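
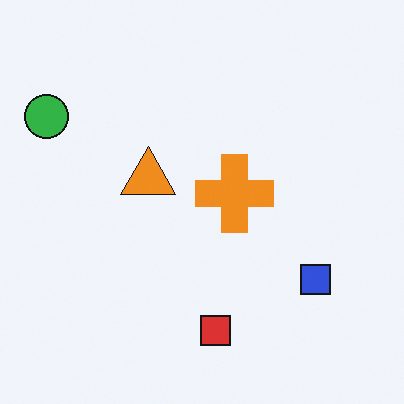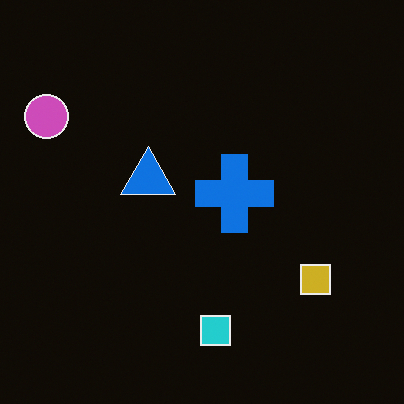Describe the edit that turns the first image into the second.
The second image is the first color-inverted (negative).

The light background has become dark and every shape's color is its complement — a photographic negative.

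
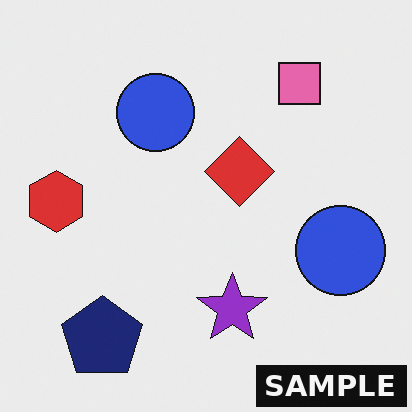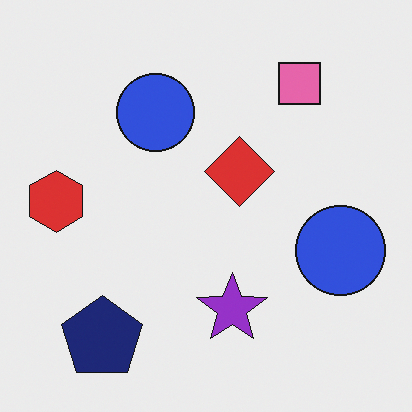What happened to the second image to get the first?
This is the original image watermarked with the text "SAMPLE" in the lower-right corner.

A dark label reading "SAMPLE" appears in the lower-right corner.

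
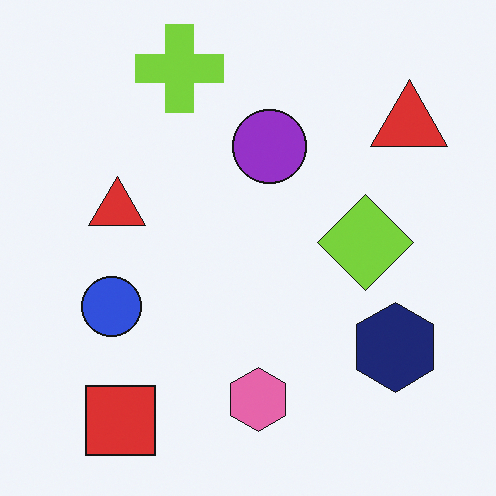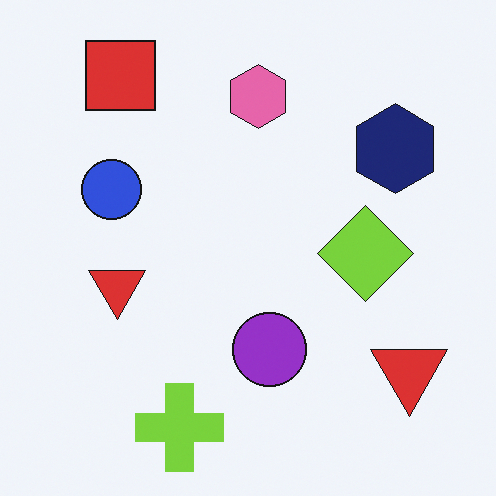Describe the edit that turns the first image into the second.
This is the original image flipped vertically (top ↔ bottom).

The lime cross is in the top of the first image and the bottom of the second — shapes on opposite sides of the horizontal midline have swapped in a mirror flip.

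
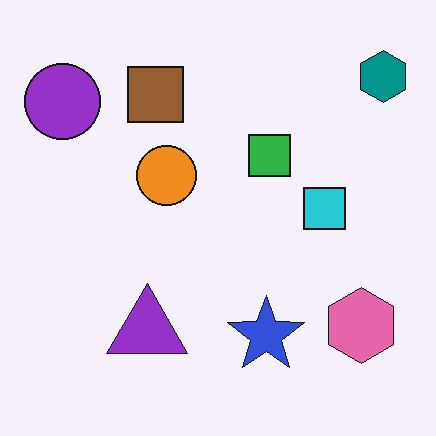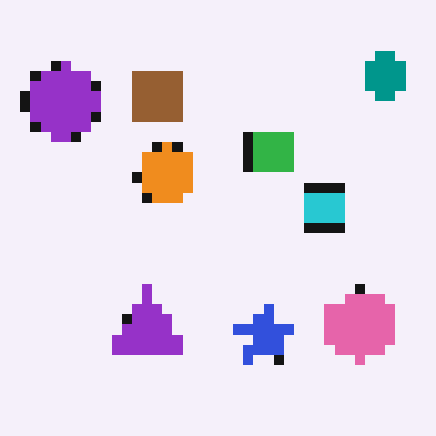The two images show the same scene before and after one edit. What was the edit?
The image was coarsely pixelated.

Shapes are reduced to large square blocks; fine edges and outlines are lost — a downscale-then-upscale (mosaic) effect.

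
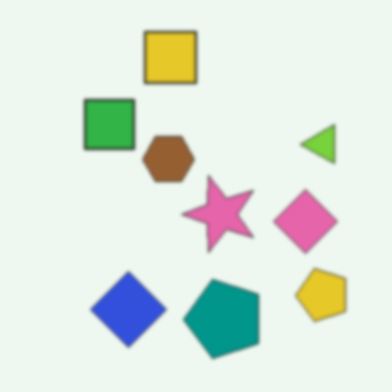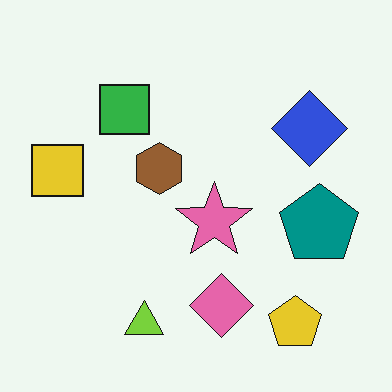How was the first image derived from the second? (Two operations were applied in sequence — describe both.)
The first image is the second given a subtle gaussian blur, then transposed (reflected across the top-left ↔ bottom-right diagonal).

Shape edges and outlines are uniformly softened across the whole image. Shapes have swapped their row and column positions — what was in the top-right is now in the bottom-left — a diagonal reflection.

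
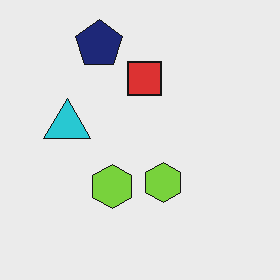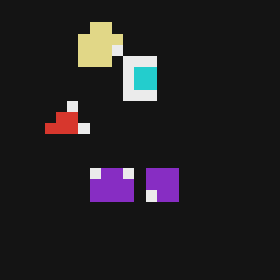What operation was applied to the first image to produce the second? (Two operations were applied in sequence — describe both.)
This is the original image color-inverted (negative), then coarsely pixelated.

The light background has become dark and every shape's color is its complement — a photographic negative. Shapes are reduced to large square blocks; fine edges and outlines are lost — a downscale-then-upscale (mosaic) effect.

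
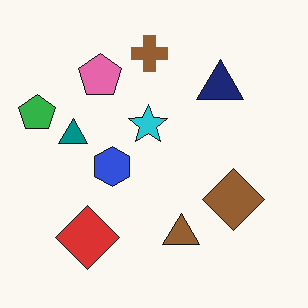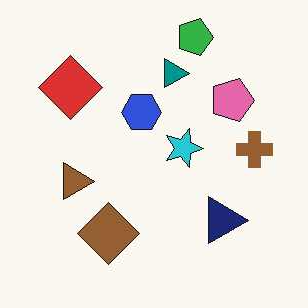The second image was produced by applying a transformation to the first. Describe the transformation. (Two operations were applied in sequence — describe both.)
This is the original image JPEG-compressed with visible artifacts, then rotated 90° clockwise.

Blocky 8×8 compression artifacts appear around shape edges and the flat background shows ringing — characteristic JPEG degradation. The green pentagon sits in the left of the first image and the top of the second — consistent with a whole-image 90° clockwise rotation.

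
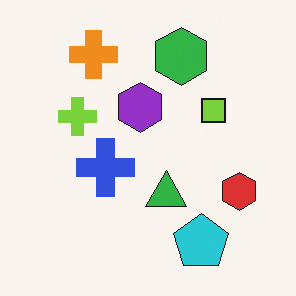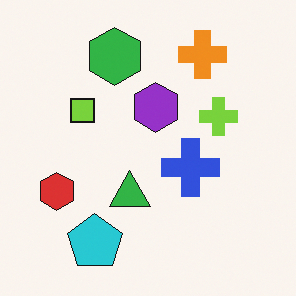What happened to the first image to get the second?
The second image is the first flipped horizontally (left ↔ right).

The red hexagon is in the right of the first image and the left of the second — shapes on opposite sides of the vertical midline have swapped in a mirror flip.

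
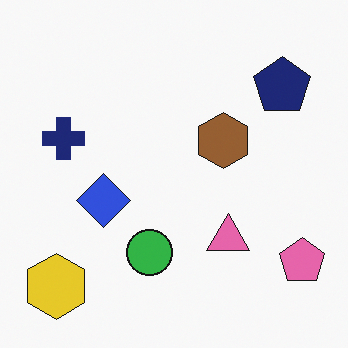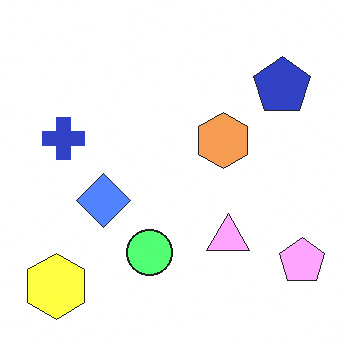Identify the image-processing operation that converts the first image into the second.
This is the original image substantially brightened.

Every pixel — background and shapes alike — is uniformly brightened.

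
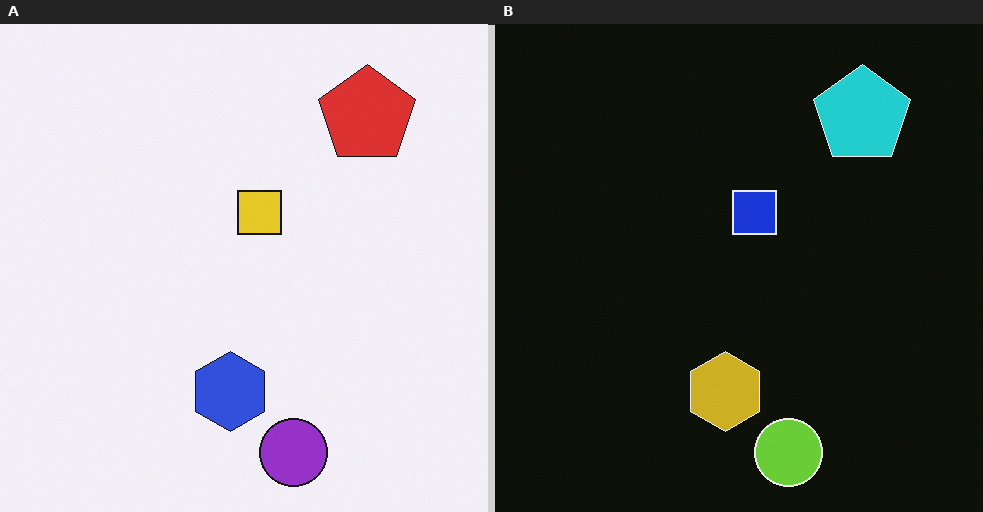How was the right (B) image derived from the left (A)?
It was color-inverted (negative).

The light background has become dark and every shape's color is its complement — a photographic negative.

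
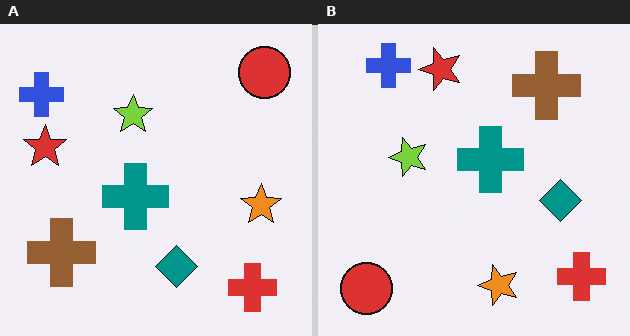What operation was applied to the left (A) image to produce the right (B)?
The transformation is: transposed (reflected across the top-left ↔ bottom-right diagonal).

Shapes have swapped their row and column positions — what was in the top-right is now in the bottom-left — a diagonal reflection.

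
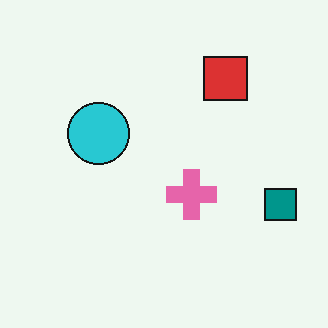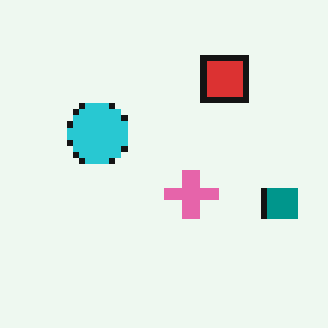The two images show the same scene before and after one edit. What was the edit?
It was pixelated into visible square blocks.

Shapes are reduced to large square blocks; fine edges and outlines are lost — a downscale-then-upscale (mosaic) effect.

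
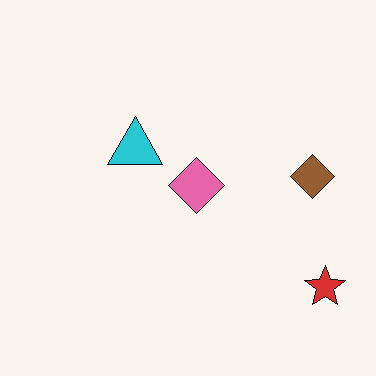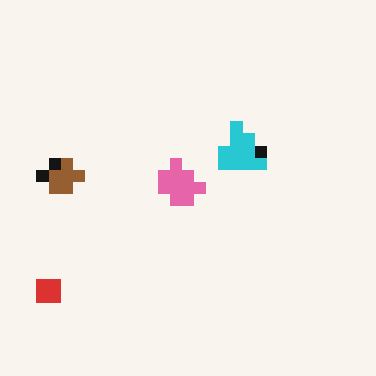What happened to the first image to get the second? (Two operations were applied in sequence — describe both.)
The image was coarsely pixelated, then flipped horizontally (left ↔ right).

Shapes are reduced to large square blocks; fine edges and outlines are lost — a downscale-then-upscale (mosaic) effect. The red star is in the bottom-right of the first image and the bottom-left of the second — shapes on opposite sides of the vertical midline have swapped in a mirror flip.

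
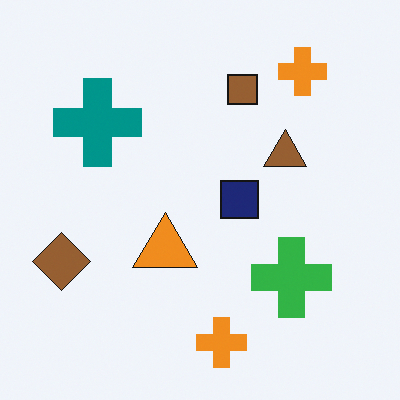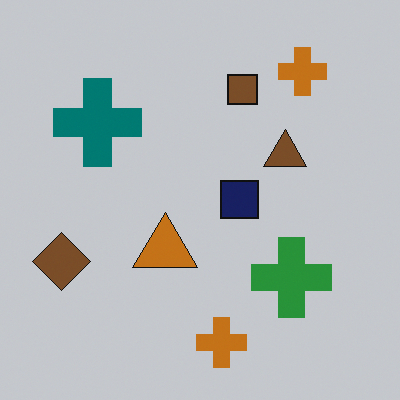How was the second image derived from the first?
Darkened a little.

Every pixel — background and shapes alike — is uniformly darkened.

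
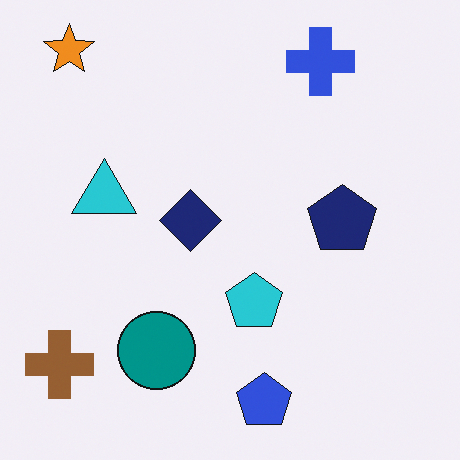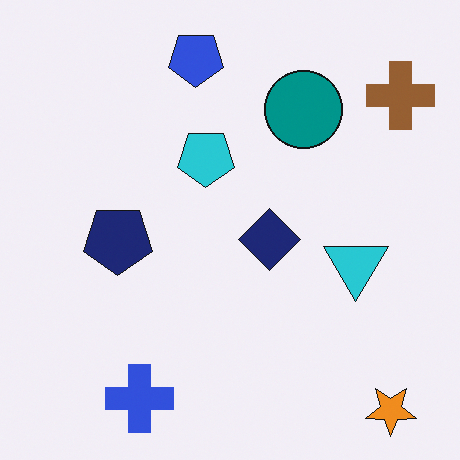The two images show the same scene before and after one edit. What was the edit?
This is the original image rotated 180°.

The orange star sits in the top-left of the first image and the bottom-right of the second — consistent with a whole-image 180° rotation.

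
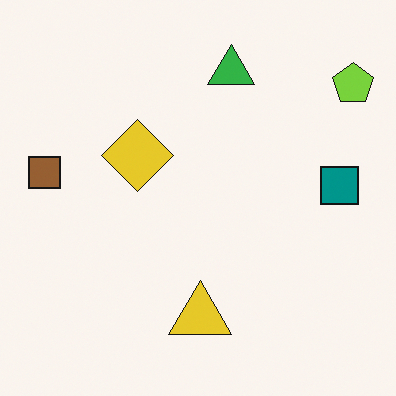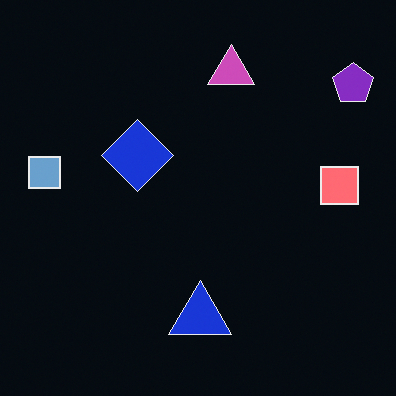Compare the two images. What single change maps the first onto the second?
It was color-inverted (negative).

The light background has become dark and every shape's color is its complement — a photographic negative.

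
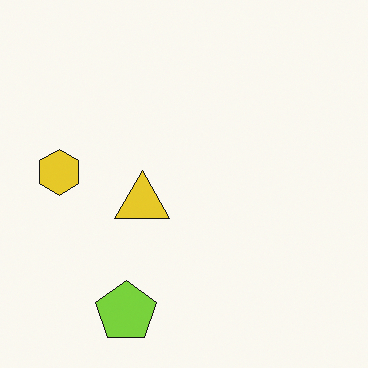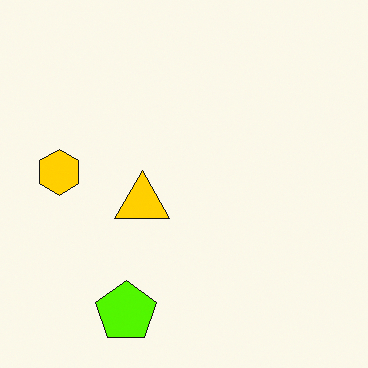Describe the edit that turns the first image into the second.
This is the original image made much more vivid (saturation change).

All colors are more vivid — a global saturation change.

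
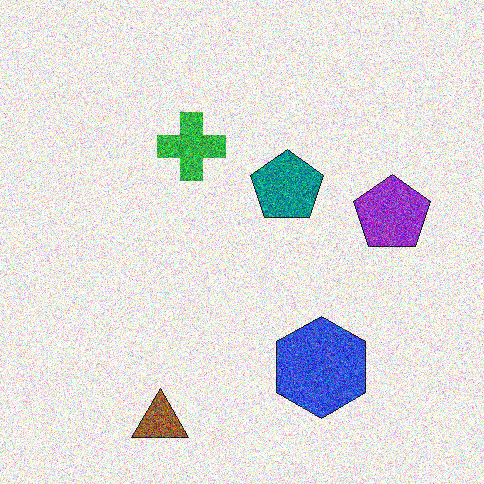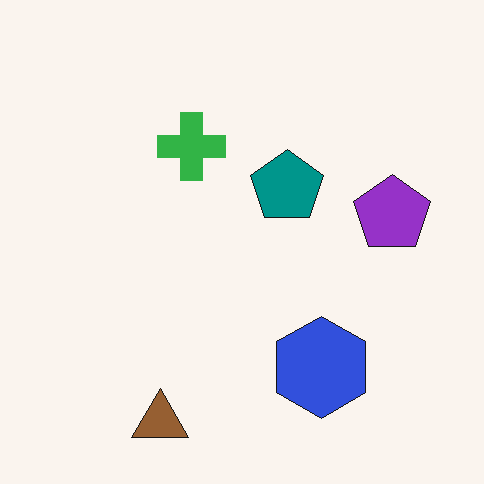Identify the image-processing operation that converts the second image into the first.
The transformation is: degraded with strong gaussian noise.

Random speckle covers the whole image, including the flat background.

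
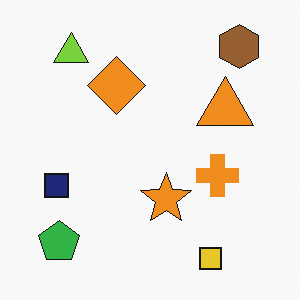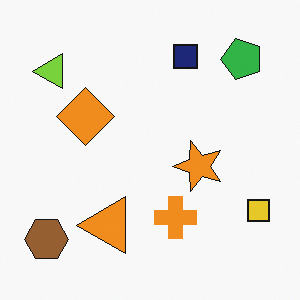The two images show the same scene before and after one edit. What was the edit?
It was transposed (reflected across the top-left ↔ bottom-right diagonal).

Shapes have swapped their row and column positions — what was in the top-right is now in the bottom-left — a diagonal reflection.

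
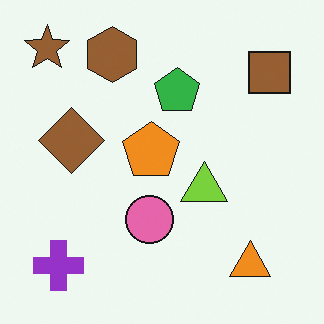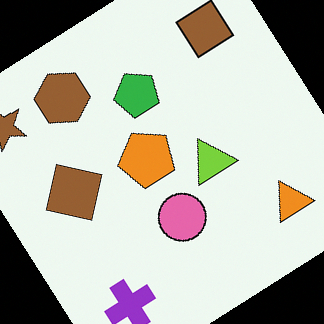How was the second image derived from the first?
It was rotated counter-clockwise by a large amount — several tens of degrees.

Every shape is tilted by the same angle and the image corners show triangular fill wedges — a whole-image rotation by a non-right angle.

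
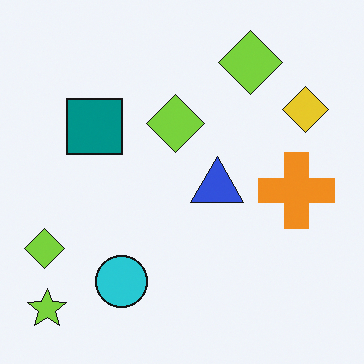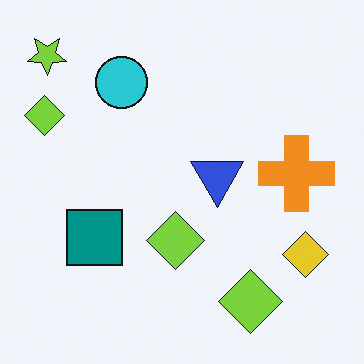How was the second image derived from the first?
The second image is the first flipped vertically (top ↔ bottom).

The lime star is in the bottom-left of the first image and the top-left of the second — shapes on opposite sides of the horizontal midline have swapped in a mirror flip.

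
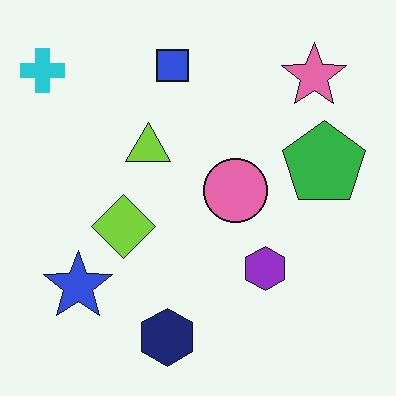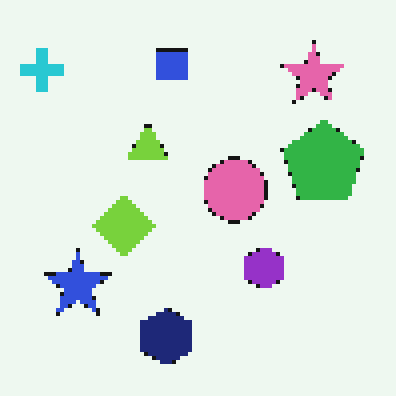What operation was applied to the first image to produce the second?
The second image is the first mildly pixelated.

Shapes are reduced to large square blocks; fine edges and outlines are lost — a downscale-then-upscale (mosaic) effect.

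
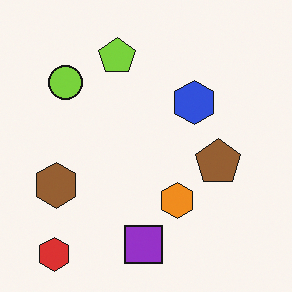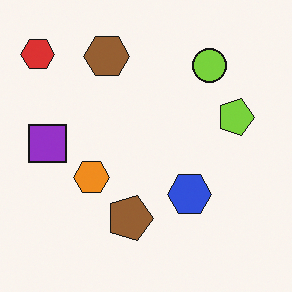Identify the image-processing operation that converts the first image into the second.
Rotated 90° clockwise.

The red hexagon sits in the bottom-left of the first image and the top-left of the second — consistent with a whole-image 90° clockwise rotation.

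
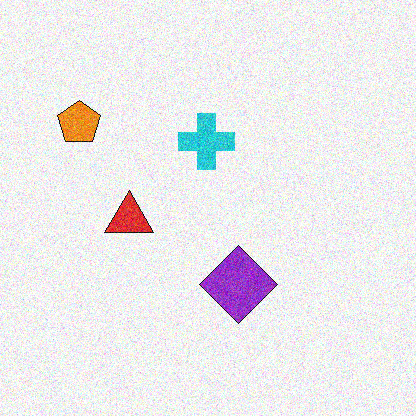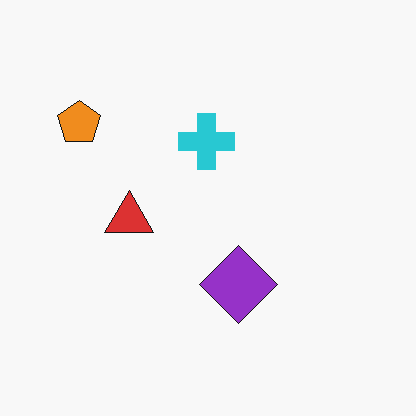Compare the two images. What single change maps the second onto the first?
The first image is the second degraded with moderate additive noise.

Random speckle covers the whole image, including the flat background.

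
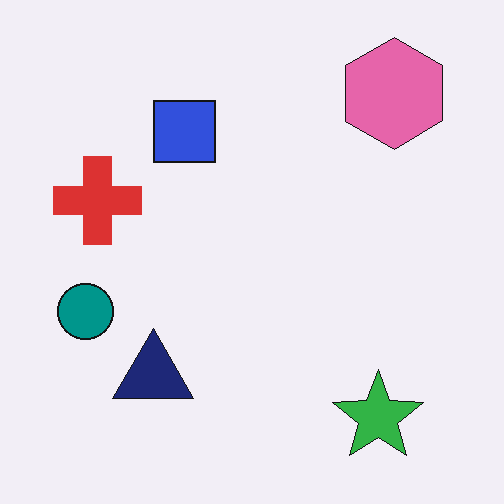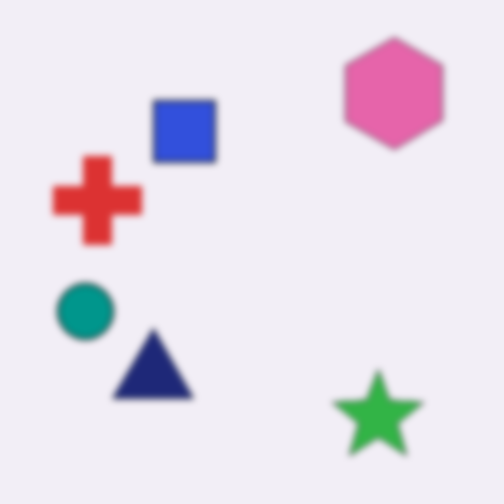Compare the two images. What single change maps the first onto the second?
The second image is the first noticeably gaussian-blurred.

Shape edges and outlines are uniformly softened across the whole image.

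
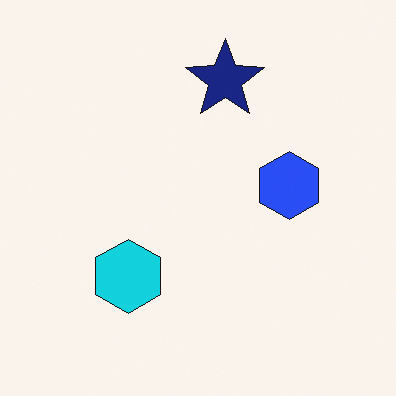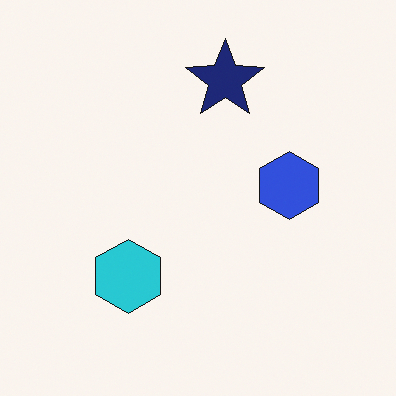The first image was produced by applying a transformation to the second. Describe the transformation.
The first image is the second slightly oversaturated.

All colors are more vivid — a global saturation change.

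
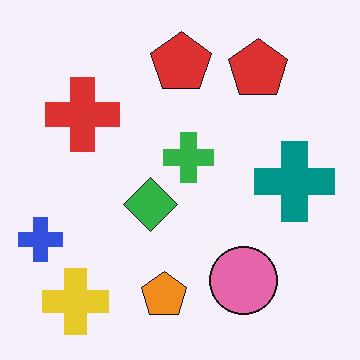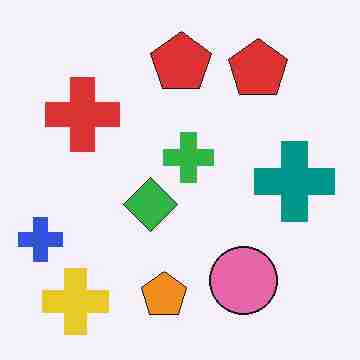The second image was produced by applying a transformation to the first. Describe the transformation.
Degraded with heavy JPEG compression.

Blocky 8×8 compression artifacts appear around shape edges and the flat background shows ringing — characteristic JPEG degradation.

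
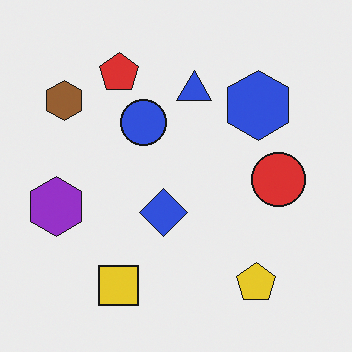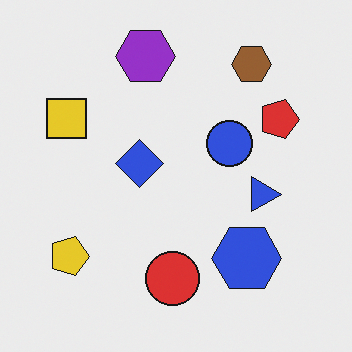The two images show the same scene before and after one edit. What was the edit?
The image was rotated 90° clockwise.

The brown hexagon sits in the top-left of the first image and the top-right of the second — consistent with a whole-image 90° clockwise rotation.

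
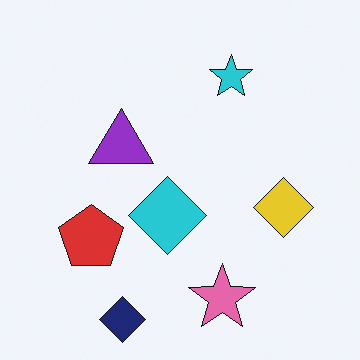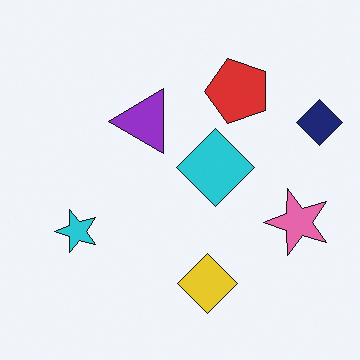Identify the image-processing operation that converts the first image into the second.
Transposed (reflected across the top-left ↔ bottom-right diagonal).

Shapes have swapped their row and column positions — what was in the top-right is now in the bottom-left — a diagonal reflection.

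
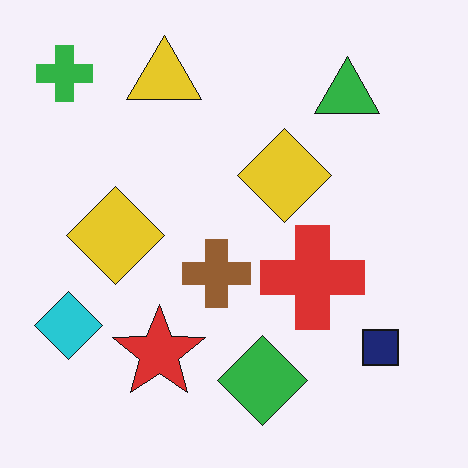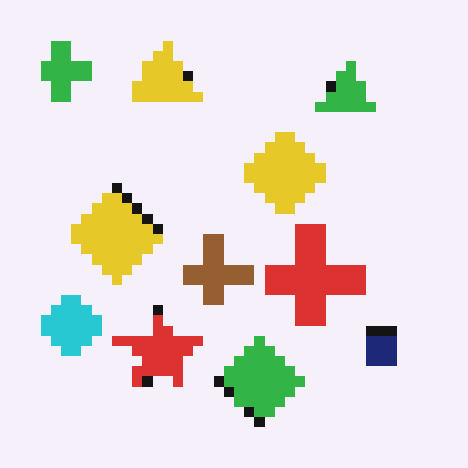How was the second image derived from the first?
The second image is the first heavily pixelated into large blocks.

Shapes are reduced to large square blocks; fine edges and outlines are lost — a downscale-then-upscale (mosaic) effect.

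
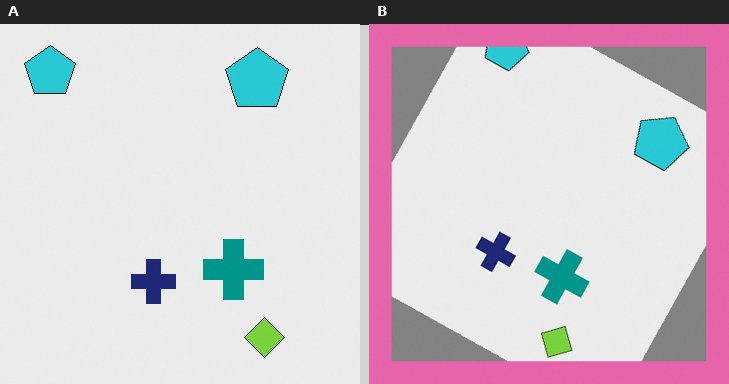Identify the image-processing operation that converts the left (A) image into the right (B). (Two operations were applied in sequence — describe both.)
The transformation is: rotated clockwise by a moderate amount, then framed with a pink border.

Every shape is tilted by the same angle and the image corners show triangular fill wedges — a whole-image rotation by a non-right angle. A solid pink frame runs around the edge of the right (B) image, with the content slightly shrunk inside it.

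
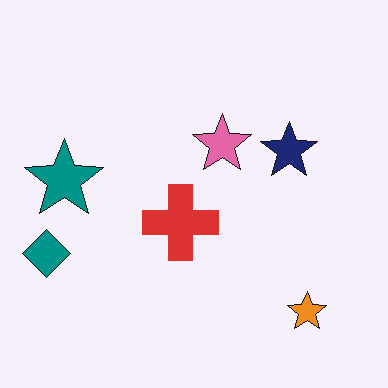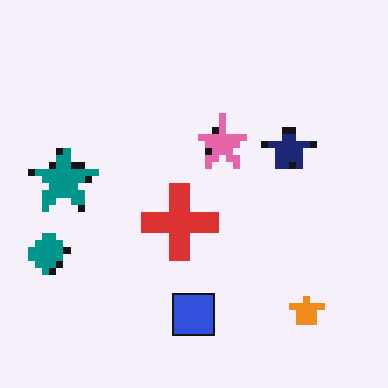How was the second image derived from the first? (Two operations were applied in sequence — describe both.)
This is the original image pixelated into visible square blocks, then overlaid with an additional blue square.

Shapes are reduced to large square blocks; fine edges and outlines are lost — a downscale-then-upscale (mosaic) effect. A blue square appears in the second image that is absent from the first.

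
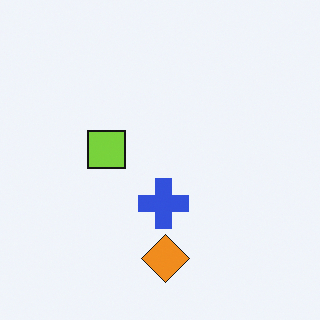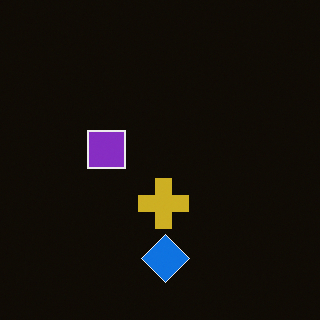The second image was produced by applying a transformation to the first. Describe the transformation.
Color-inverted (negative).

The light background has become dark and every shape's color is its complement — a photographic negative.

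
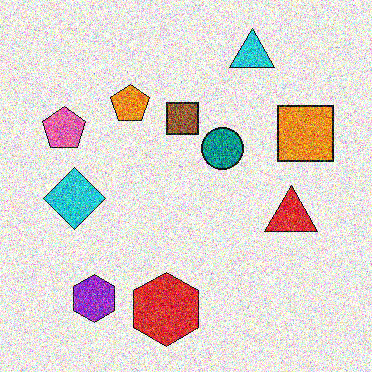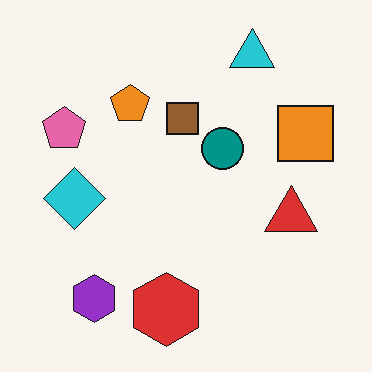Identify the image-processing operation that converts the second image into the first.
The image was degraded with a thick layer of grain.

Random speckle covers the whole image, including the flat background.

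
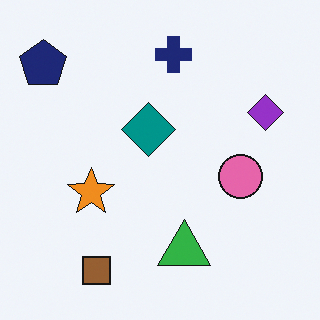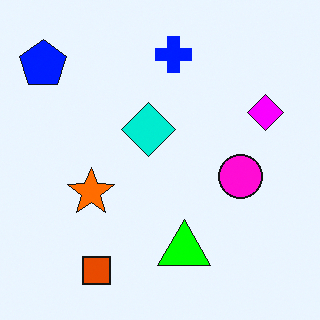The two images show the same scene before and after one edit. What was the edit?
This is the original image made much more vivid (saturation change).

All colors are more vivid — a global saturation change.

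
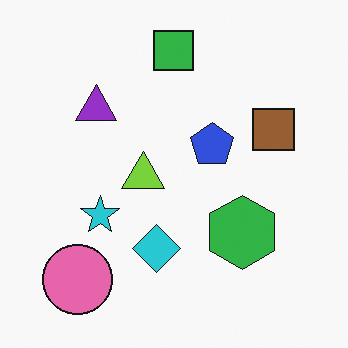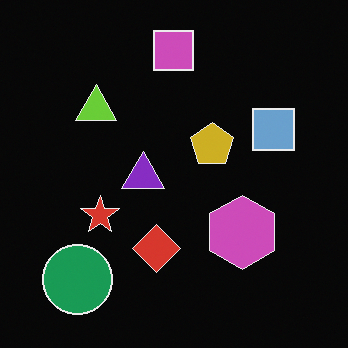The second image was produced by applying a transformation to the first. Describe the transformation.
The transformation is: color-inverted (negative).

The light background has become dark and every shape's color is its complement — a photographic negative.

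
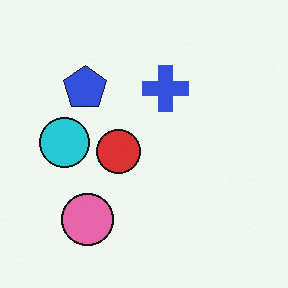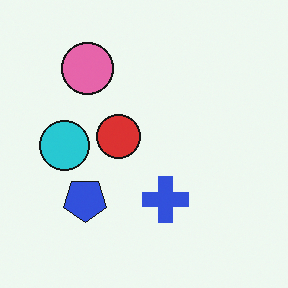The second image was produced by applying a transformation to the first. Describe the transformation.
The transformation is: flipped vertically (top ↔ bottom).

The pink circle is in the bottom-left of the first image and the top-left of the second — shapes on opposite sides of the horizontal midline have swapped in a mirror flip.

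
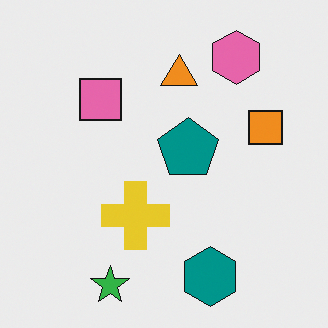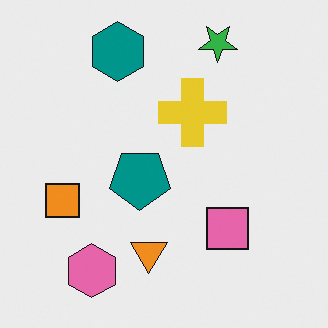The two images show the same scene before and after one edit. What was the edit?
It was rotated 180°.

The green star sits in the bottom of the first image and the top of the second — consistent with a whole-image 180° rotation.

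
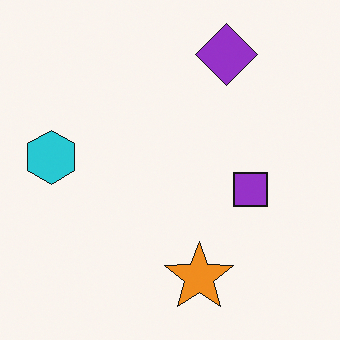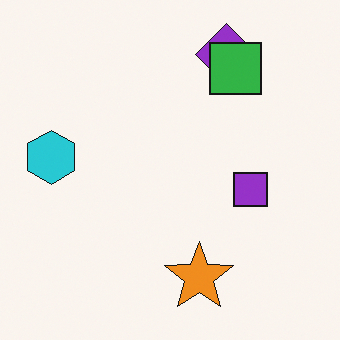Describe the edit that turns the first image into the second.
This is the original image overlaid with an additional green square.

A green square appears in the second image that is absent from the first.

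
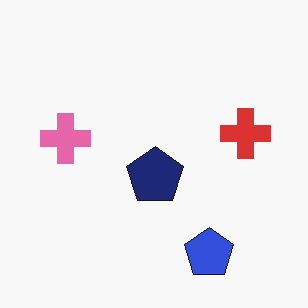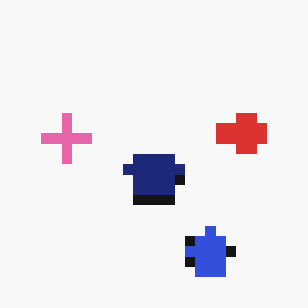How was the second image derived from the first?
The image was coarsely pixelated.

Shapes are reduced to large square blocks; fine edges and outlines are lost — a downscale-then-upscale (mosaic) effect.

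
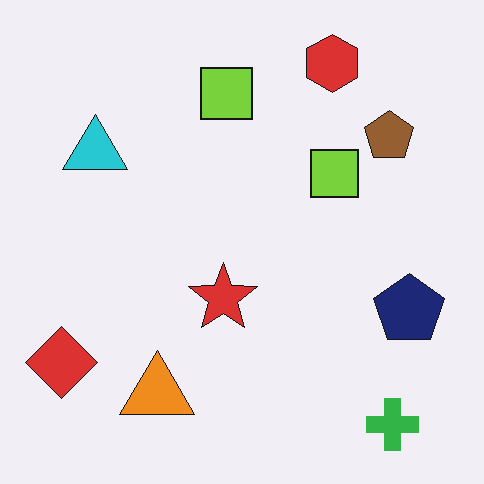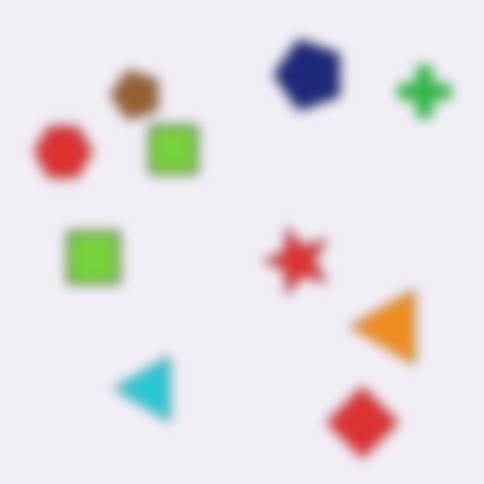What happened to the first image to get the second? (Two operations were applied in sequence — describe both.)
The image was strongly gaussian-blurred, then rotated 90° counter-clockwise.

Shape edges and outlines are uniformly softened across the whole image. The green cross sits in the bottom-right of the first image and the top-right of the second — consistent with a whole-image 90° counter-clockwise rotation.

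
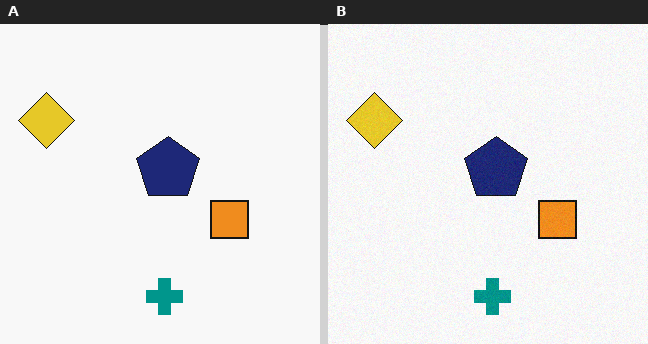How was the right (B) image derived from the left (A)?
The right (B) image is the left (A) degraded with subtle gaussian noise.

Random speckle covers the whole image, including the flat background.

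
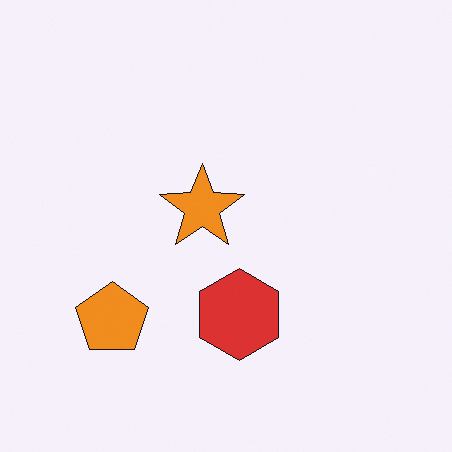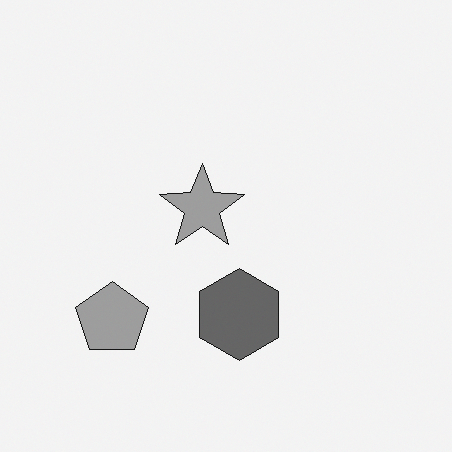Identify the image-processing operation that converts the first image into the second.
It was converted to grayscale.

All color is removed — every shape is now a shade of grey.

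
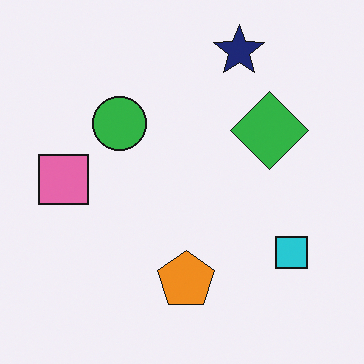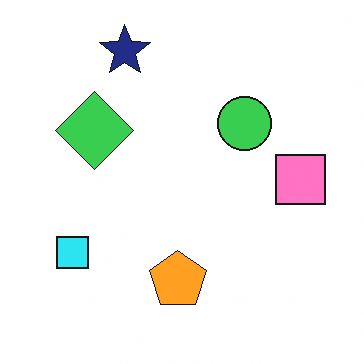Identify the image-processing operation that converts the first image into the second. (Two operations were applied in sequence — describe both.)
It was flipped horizontally (left ↔ right), then slightly brightened.

The pink square is in the left of the first image and the right of the second — shapes on opposite sides of the vertical midline have swapped in a mirror flip. Every pixel — background and shapes alike — is uniformly brightened.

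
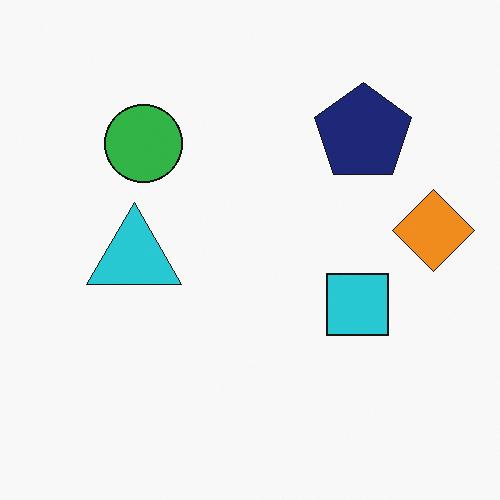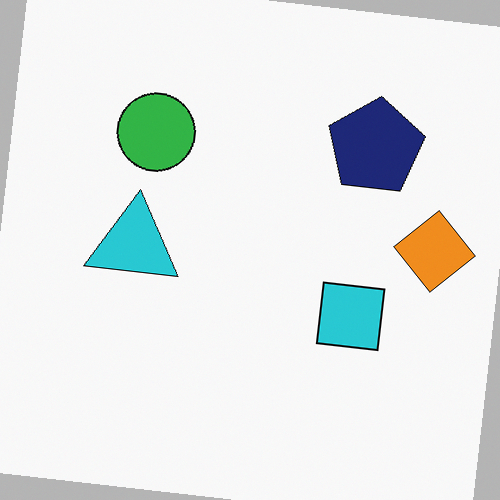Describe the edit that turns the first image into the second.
This is the original image rotated clockwise by a small amount.

Every shape is tilted by the same angle and the image corners show triangular fill wedges — a whole-image rotation by a non-right angle.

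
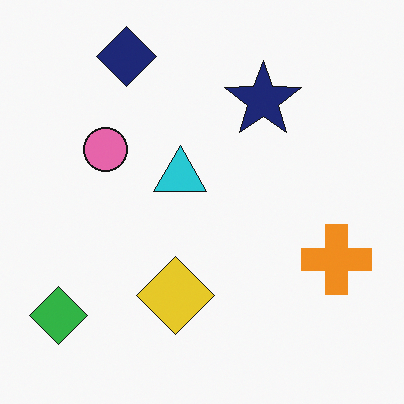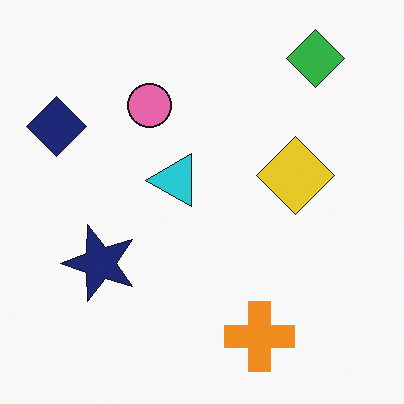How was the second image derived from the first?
The image was transposed (reflected across the top-left ↔ bottom-right diagonal).

Shapes have swapped their row and column positions — what was in the top-right is now in the bottom-left — a diagonal reflection.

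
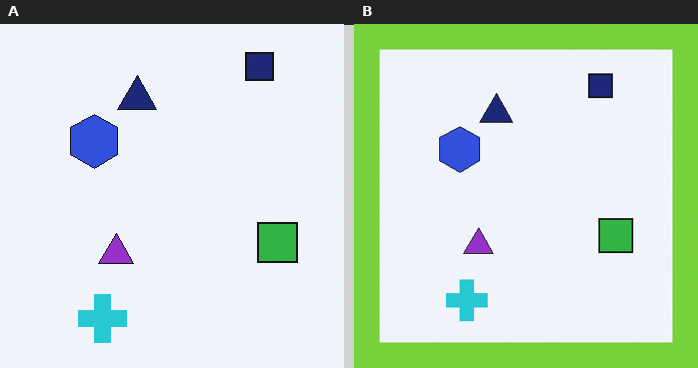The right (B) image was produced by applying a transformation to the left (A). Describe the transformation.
The transformation is: framed with a lime border.

A solid lime frame runs around the edge of the right (B) image, with the content slightly shrunk inside it.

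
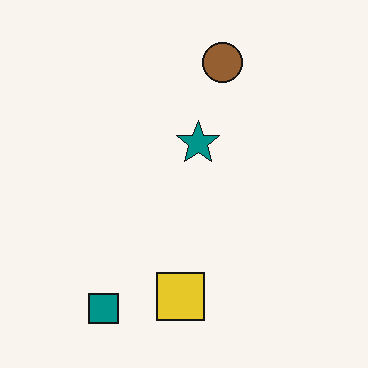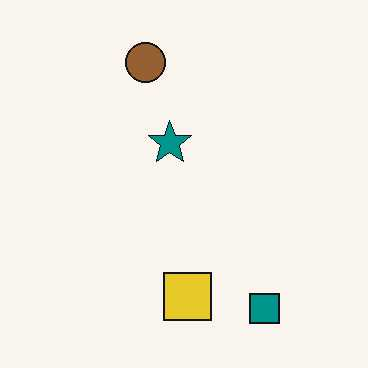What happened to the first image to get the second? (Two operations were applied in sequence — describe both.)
The transformation is: flipped horizontally (left ↔ right), then JPEG-compressed with visible artifacts.

The teal square is in the bottom-left of the first image and the bottom-right of the second — shapes on opposite sides of the vertical midline have swapped in a mirror flip. Blocky 8×8 compression artifacts appear around shape edges and the flat background shows ringing — characteristic JPEG degradation.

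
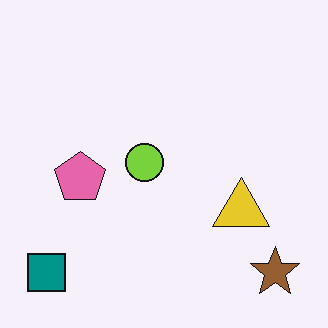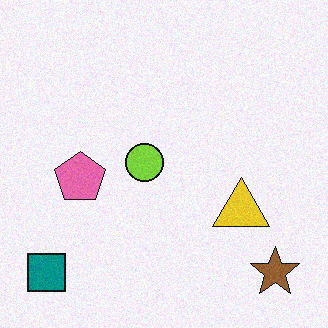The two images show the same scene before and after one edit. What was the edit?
The transformation is: degraded with light additive noise.

Random speckle covers the whole image, including the flat background.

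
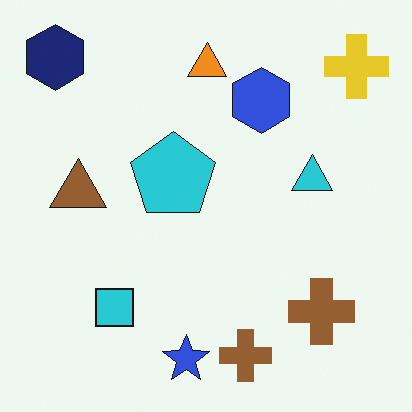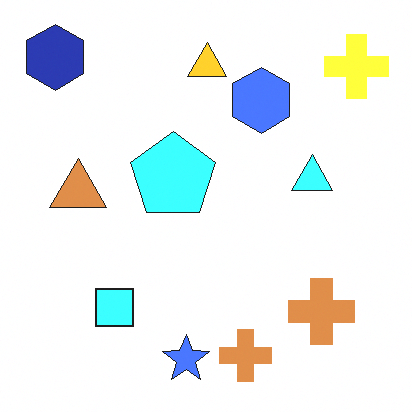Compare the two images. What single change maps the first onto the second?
This is the original image brightened a lot.

Every pixel — background and shapes alike — is uniformly brightened.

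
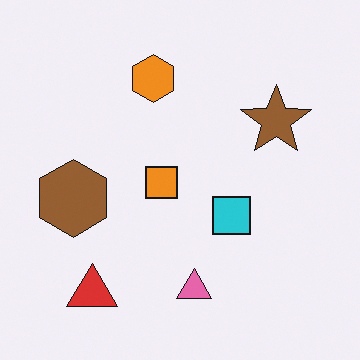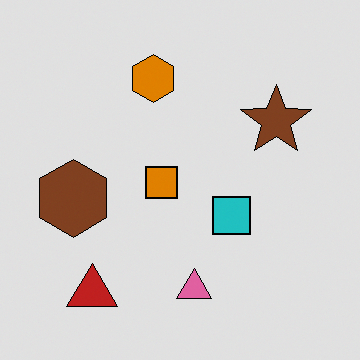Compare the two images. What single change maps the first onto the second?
This is the original image posterized to a reduced palette.

Each flat color has snapped to a coarser quantized level — most visibly, the near-white background has dropped to a flat grey.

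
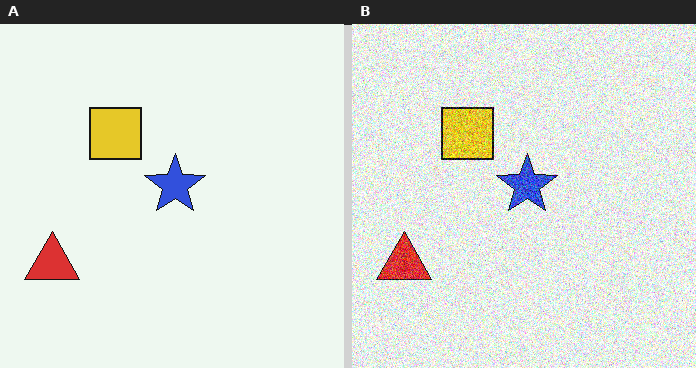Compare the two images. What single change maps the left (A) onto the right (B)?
The transformation is: degraded with a thick layer of grain.

Random speckle covers the whole image, including the flat background.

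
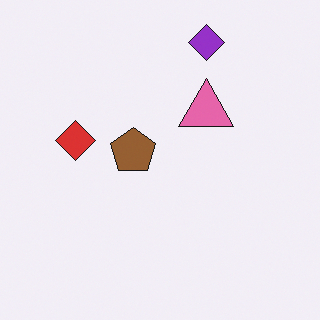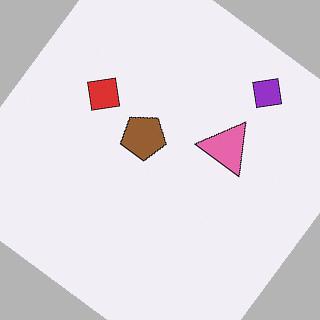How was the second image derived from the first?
The second image is the first rotated clockwise by a large amount — several tens of degrees.

Every shape is tilted by the same angle and the image corners show triangular fill wedges — a whole-image rotation by a non-right angle.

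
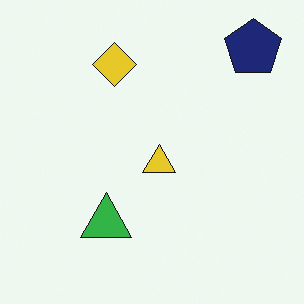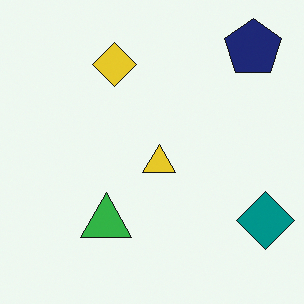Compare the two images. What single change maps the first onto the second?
The image was overlaid with an additional teal diamond.

A teal diamond appears in the second image that is absent from the first.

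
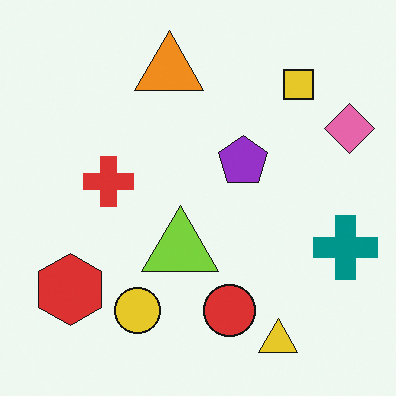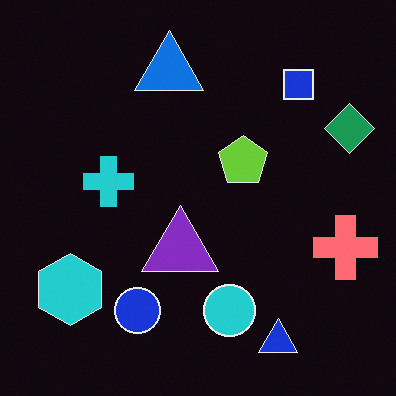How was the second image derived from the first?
Color-inverted (negative).

The light background has become dark and every shape's color is its complement — a photographic negative.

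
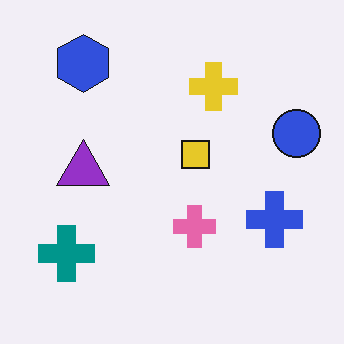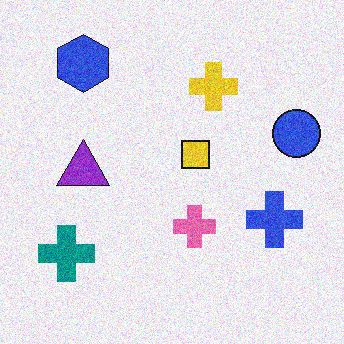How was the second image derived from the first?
The image was degraded with moderate additive noise.

Random speckle covers the whole image, including the flat background.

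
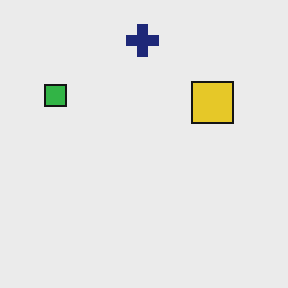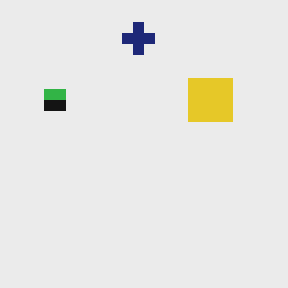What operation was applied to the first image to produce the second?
Coarsely pixelated.

Shapes are reduced to large square blocks; fine edges and outlines are lost — a downscale-then-upscale (mosaic) effect.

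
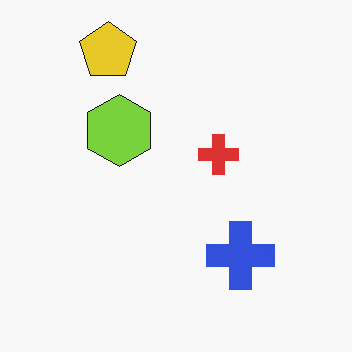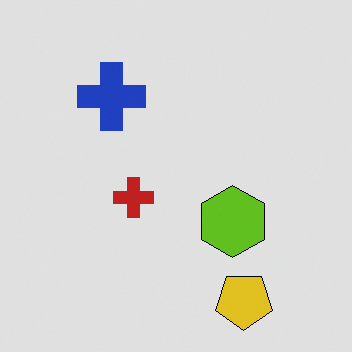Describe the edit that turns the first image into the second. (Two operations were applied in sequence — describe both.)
The image was moderately posterized, then rotated 180°.

Each flat color has snapped to a coarser quantized level — most visibly, the near-white background has dropped to a flat grey. The yellow pentagon sits in the top-left of the first image and the bottom-right of the second — consistent with a whole-image 180° rotation.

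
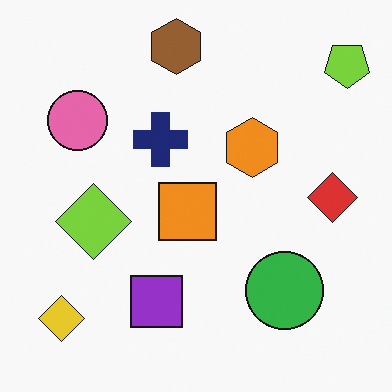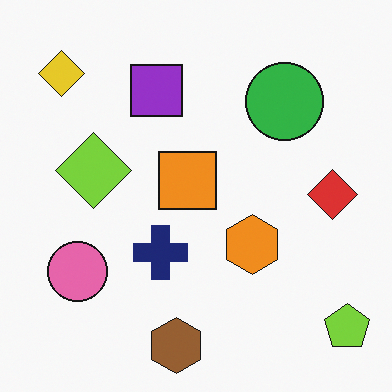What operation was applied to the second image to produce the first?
It was flipped vertically (top ↔ bottom).

The brown hexagon is in the bottom of the second image and the top of the first — shapes on opposite sides of the horizontal midline have swapped in a mirror flip.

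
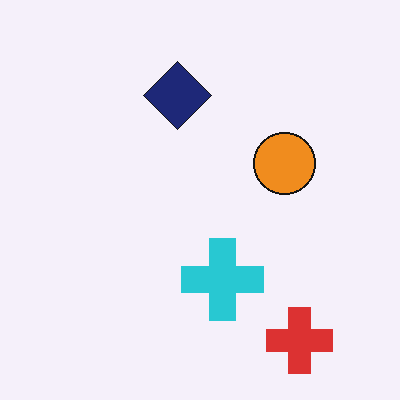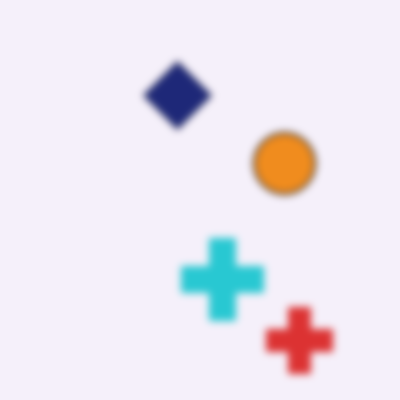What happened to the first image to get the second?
It was noticeably gaussian-blurred.

Shape edges and outlines are uniformly softened across the whole image.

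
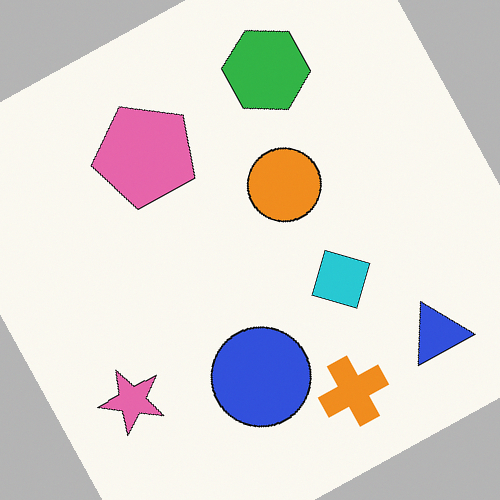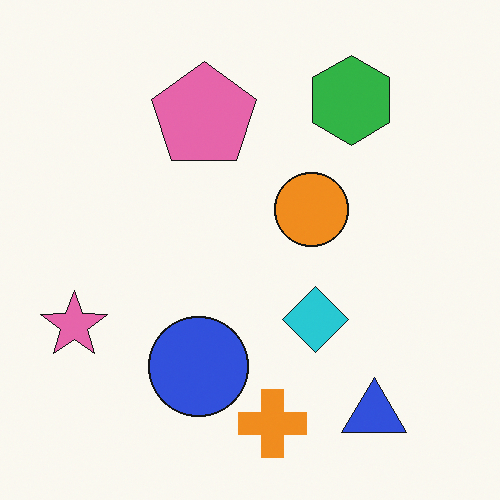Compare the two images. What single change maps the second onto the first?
It was rotated counter-clockwise by a clearly visible amount.

Every shape is tilted by the same angle and the image corners show triangular fill wedges — a whole-image rotation by a non-right angle.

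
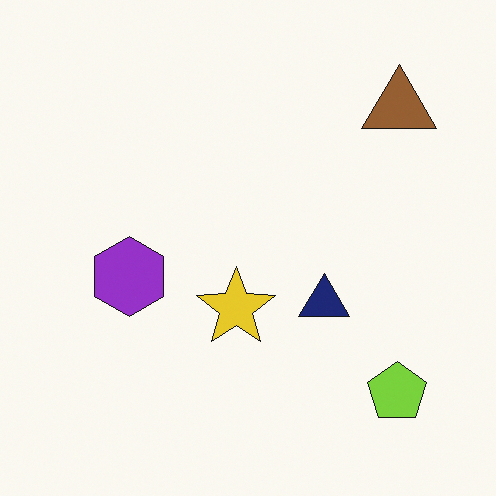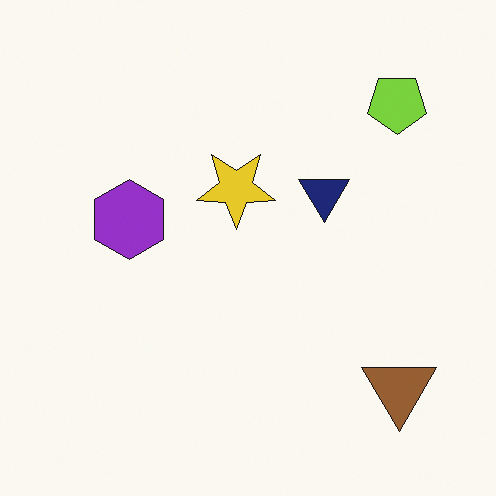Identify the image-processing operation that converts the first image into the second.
The image was flipped vertically (top ↔ bottom).

The lime pentagon is in the bottom-right of the first image and the top-right of the second — shapes on opposite sides of the horizontal midline have swapped in a mirror flip.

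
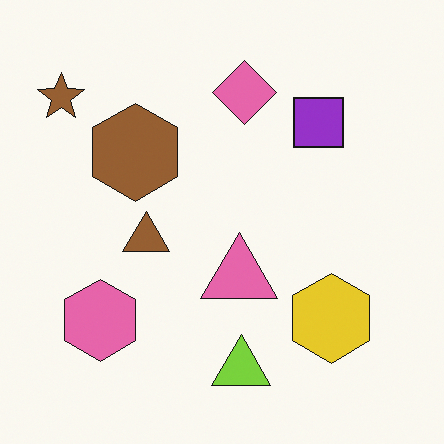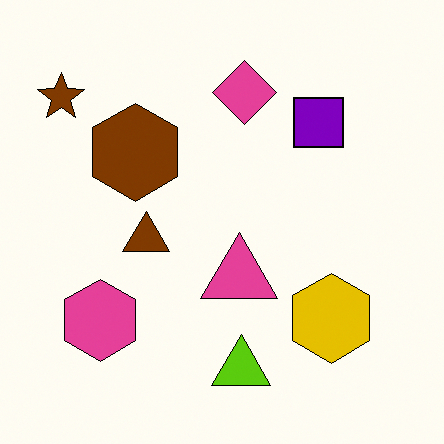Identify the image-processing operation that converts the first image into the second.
This is the original image given slightly increased contrast.

Tones are pushed away from mid-grey across the whole image — a global contrast change.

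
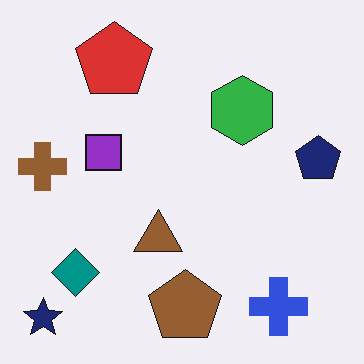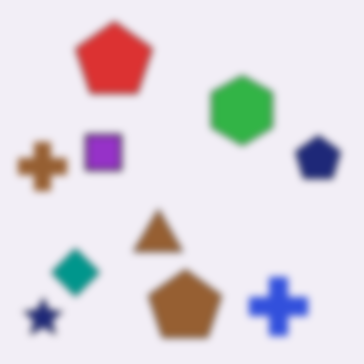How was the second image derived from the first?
The transformation is: moderately blurred.

Shape edges and outlines are uniformly softened across the whole image.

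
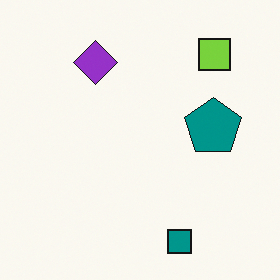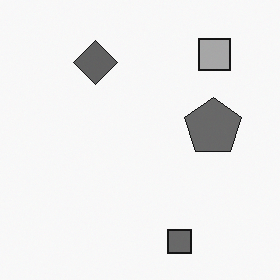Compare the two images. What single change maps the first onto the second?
The transformation is: converted to grayscale.

All color is removed — every shape is now a shade of grey.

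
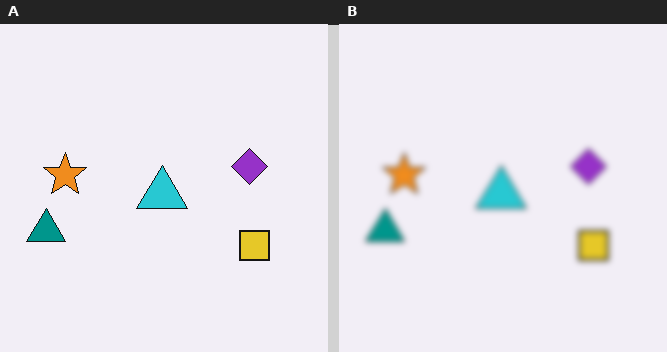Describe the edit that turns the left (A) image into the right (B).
It was moderately blurred.

Shape edges and outlines are uniformly softened across the whole image.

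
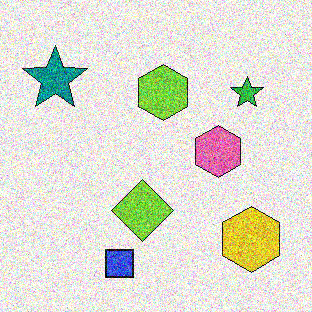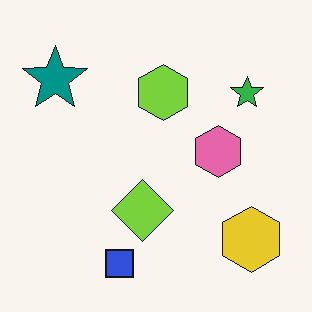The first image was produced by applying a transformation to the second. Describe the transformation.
This is the original image degraded with heavy additive noise.

Random speckle covers the whole image, including the flat background.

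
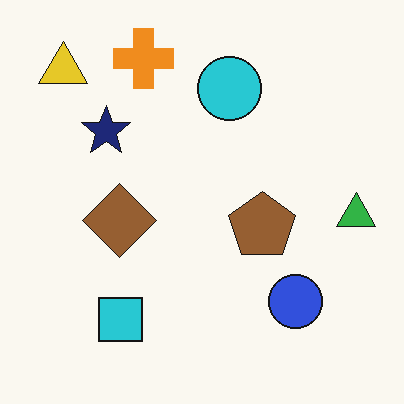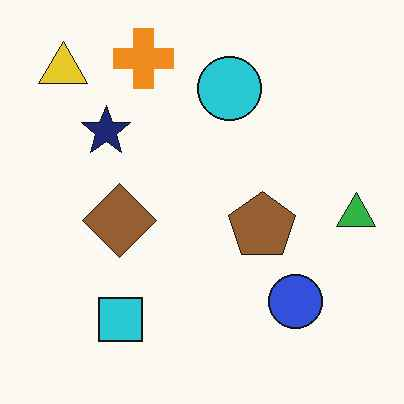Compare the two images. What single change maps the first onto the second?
The second image is the first given moderate JPEG compression.

Blocky 8×8 compression artifacts appear around shape edges and the flat background shows ringing — characteristic JPEG degradation.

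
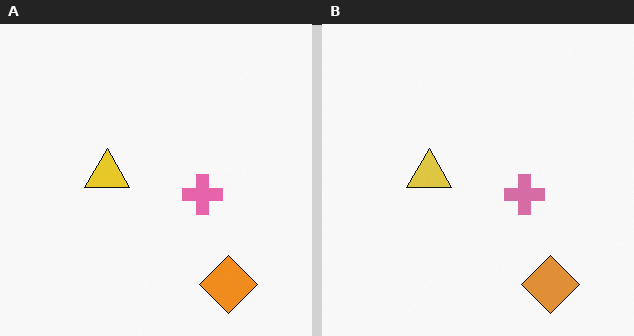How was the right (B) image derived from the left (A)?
The right (B) image is the left (A) slightly desaturated.

All colors are more muted and greyish — a global saturation change.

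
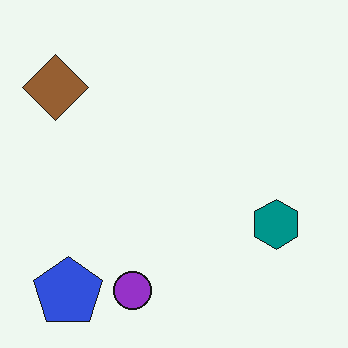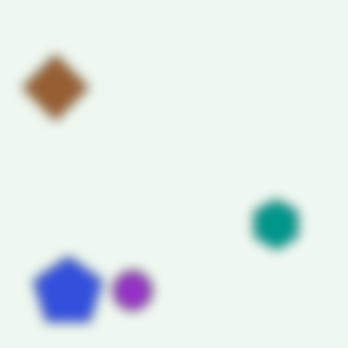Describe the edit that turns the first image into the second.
The transformation is: heavily blurred.

Shape edges and outlines are uniformly softened across the whole image.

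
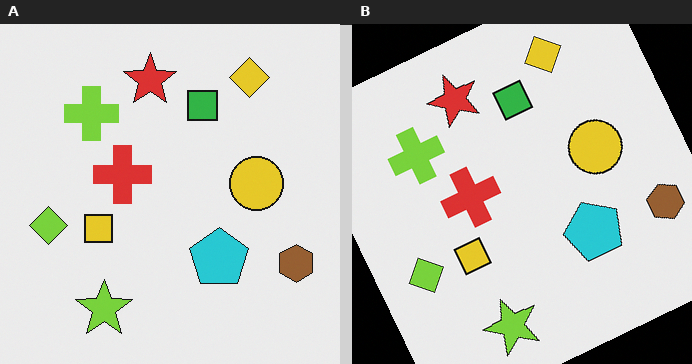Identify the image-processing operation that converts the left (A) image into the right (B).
The image was rotated counter-clockwise by a moderate amount.

Every shape is tilted by the same angle and the image corners show triangular fill wedges — a whole-image rotation by a non-right angle.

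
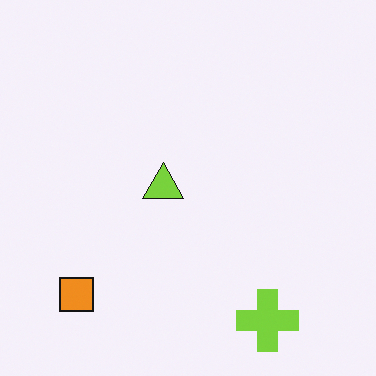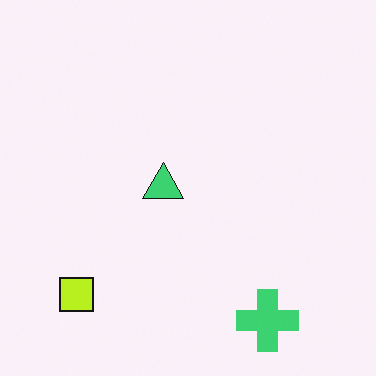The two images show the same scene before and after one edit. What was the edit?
This is the original image hue-shifted slightly.

Every shape's color has rotated by the same amount around the hue wheel — a uniform hue shift.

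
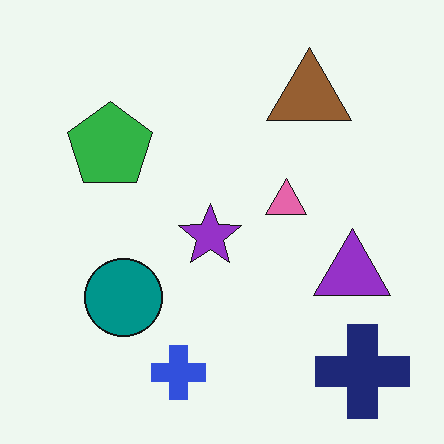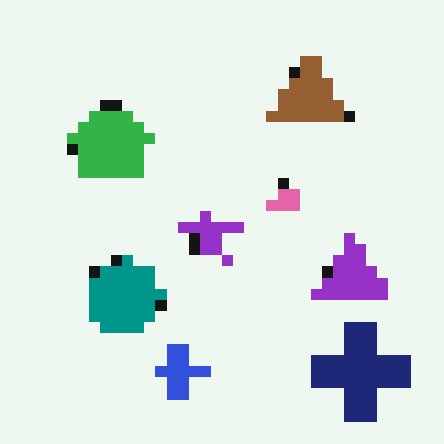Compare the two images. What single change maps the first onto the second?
This is the original image coarsely pixelated.

Shapes are reduced to large square blocks; fine edges and outlines are lost — a downscale-then-upscale (mosaic) effect.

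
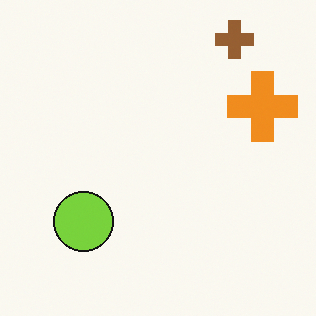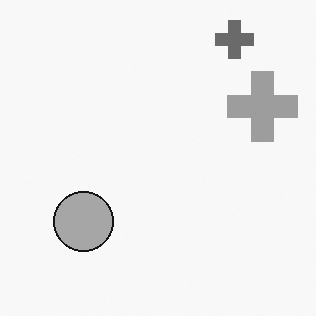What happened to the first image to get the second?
This is the original image converted to grayscale.

All color is removed — every shape is now a shade of grey.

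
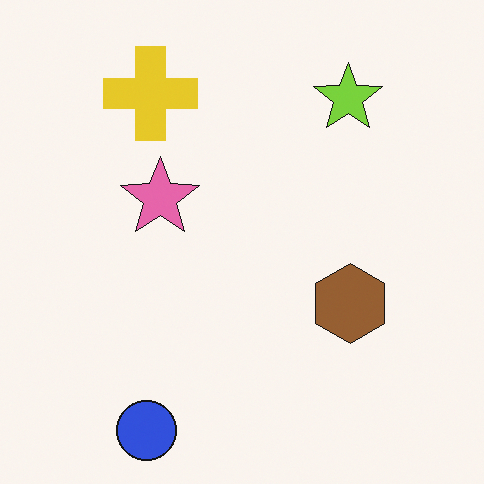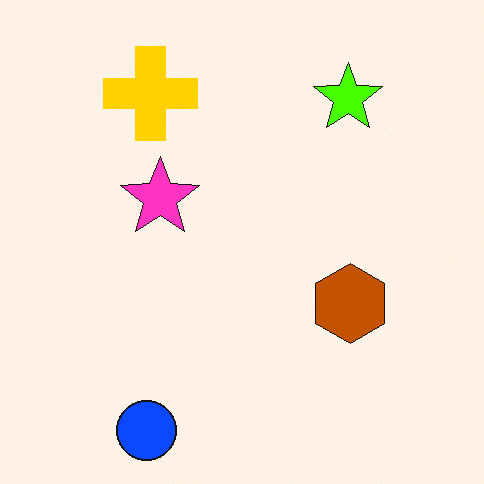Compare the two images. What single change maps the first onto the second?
It was made much more vivid (saturation change).

All colors are more vivid — a global saturation change.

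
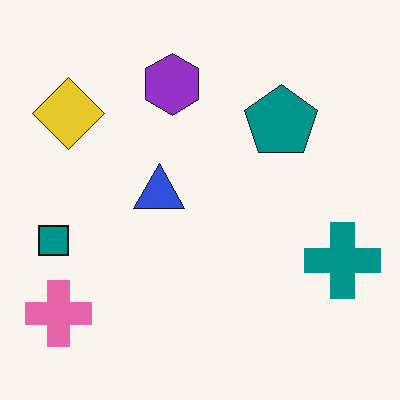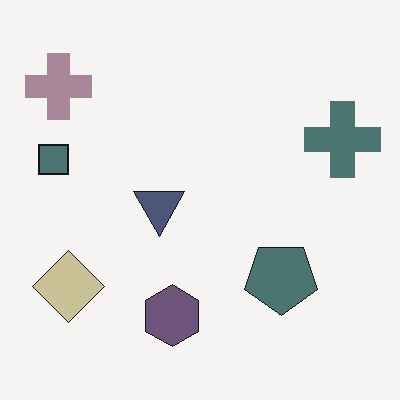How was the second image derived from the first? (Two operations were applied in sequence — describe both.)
The transformation is: made much more muted (saturation change), then flipped vertically (top ↔ bottom).

All colors are more muted and greyish — a global saturation change. The purple hexagon is in the top of the first image and the bottom of the second — shapes on opposite sides of the horizontal midline have swapped in a mirror flip.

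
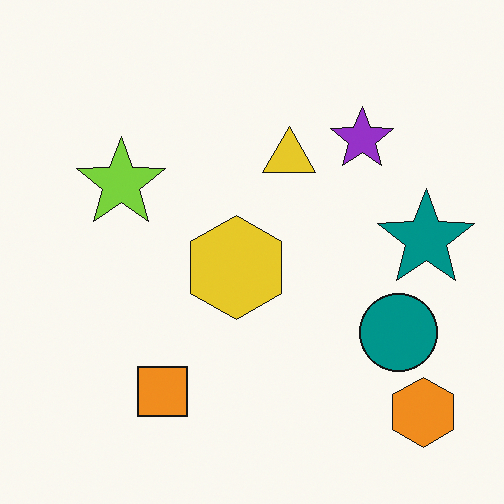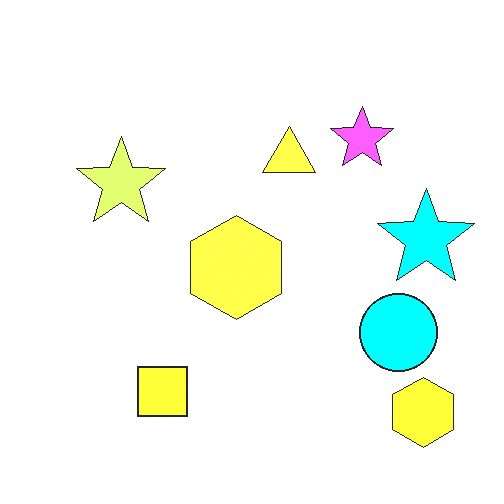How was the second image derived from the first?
The transformation is: brightened a lot.

Every pixel — background and shapes alike — is uniformly brightened.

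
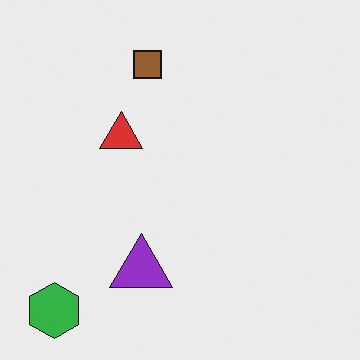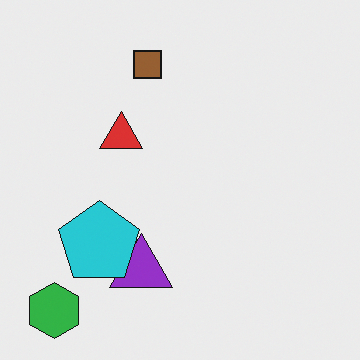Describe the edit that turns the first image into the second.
This is the original image overlaid with an additional cyan pentagon.

A cyan pentagon appears in the second image that is absent from the first.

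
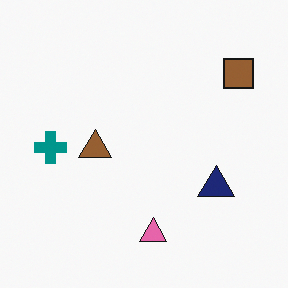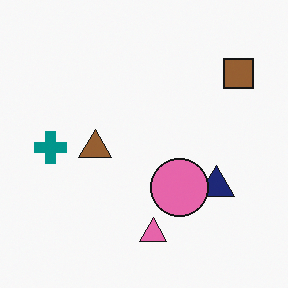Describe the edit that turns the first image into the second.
This is the original image overlaid with an additional pink circle.

A pink circle appears in the second image that is absent from the first.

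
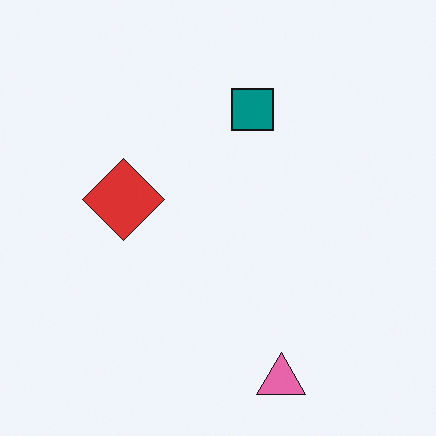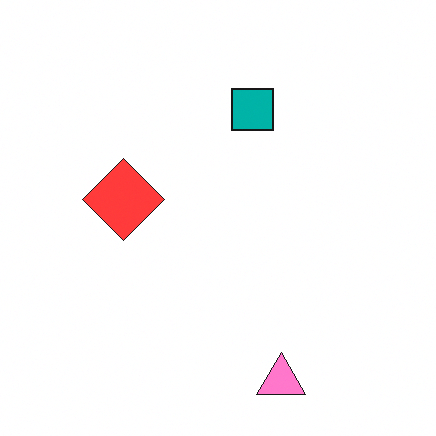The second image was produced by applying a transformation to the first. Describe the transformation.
The second image is the first slightly brightened.

Every pixel — background and shapes alike — is uniformly brightened.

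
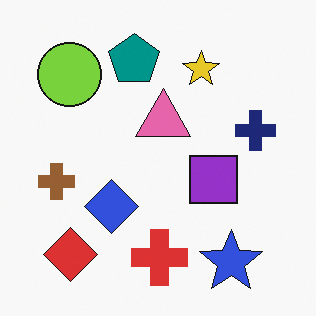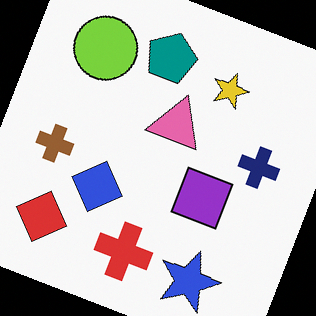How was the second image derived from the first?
The second image is the first rotated clockwise by a moderate amount.

Every shape is tilted by the same angle and the image corners show triangular fill wedges — a whole-image rotation by a non-right angle.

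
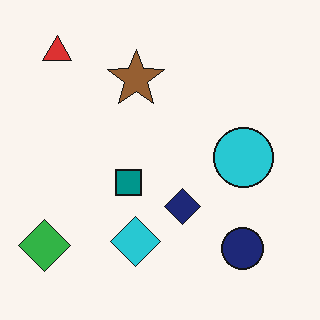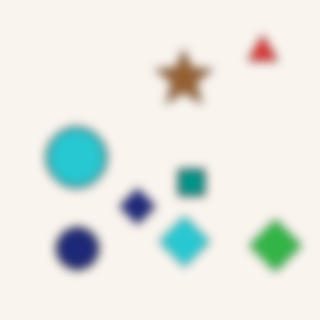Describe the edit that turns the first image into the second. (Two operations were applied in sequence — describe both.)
It was flipped horizontally (left ↔ right), then heavily blurred.

The green diamond is in the bottom-left of the first image and the bottom-right of the second — shapes on opposite sides of the vertical midline have swapped in a mirror flip. Shape edges and outlines are uniformly softened across the whole image.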